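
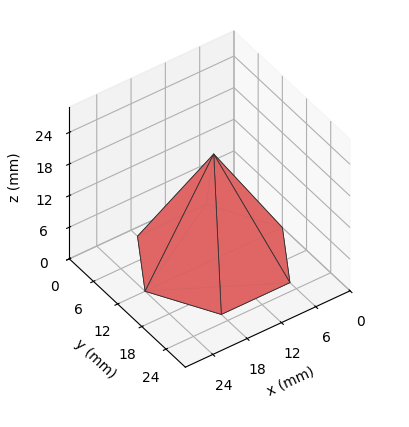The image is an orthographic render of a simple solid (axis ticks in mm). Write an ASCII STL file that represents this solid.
Reading the render: the shape is a regular 6-sided pyramid, base circumscribed radius ≈ 12 mm, apex at z ≈ 20 mm (dimensions read to the nearest mm from the axis ticks). For the STL, each face is triangulated and given an outward normal.

solid part
  facet normal 0.0000 0.0000 -1.0000
    outer loop
      vertex 6.00 22.39 0.00
      vertex 18.00 22.39 0.00
      vertex 24.00 12.00 0.00
    endloop
  endfacet
  facet normal 0.0000 0.0000 -1.0000
    outer loop
      vertex 0.00 12.00 0.00
      vertex 6.00 22.39 0.00
      vertex 24.00 12.00 0.00
    endloop
  endfacet
  facet normal 0.0000 0.0000 -1.0000
    outer loop
      vertex 6.00 1.61 0.00
      vertex 0.00 12.00 0.00
      vertex 24.00 12.00 0.00
    endloop
  endfacet
  facet normal 0.0000 0.0000 -1.0000
    outer loop
      vertex 18.00 1.61 0.00
      vertex 6.00 1.61 0.00
      vertex 24.00 12.00 0.00
    endloop
  endfacet
  facet normal 0.7684 0.4438 0.4611
    outer loop
      vertex 24.00 12.00 0.00
      vertex 18.00 22.39 0.00
      vertex 12.00 12.00 20.00
    endloop
  endfacet
  facet normal 0.0000 0.8874 0.4610
    outer loop
      vertex 18.00 22.39 0.00
      vertex 6.00 22.39 0.00
      vertex 12.00 12.00 20.00
    endloop
  endfacet
  facet normal -0.7684 0.4438 0.4611
    outer loop
      vertex 6.00 22.39 0.00
      vertex 0.00 12.00 0.00
      vertex 12.00 12.00 20.00
    endloop
  endfacet
  facet normal -0.7684 -0.4438 0.4611
    outer loop
      vertex 0.00 12.00 0.00
      vertex 6.00 1.61 0.00
      vertex 12.00 12.00 20.00
    endloop
  endfacet
  facet normal 0.0000 -0.8874 0.4610
    outer loop
      vertex 6.00 1.61 0.00
      vertex 18.00 1.61 0.00
      vertex 12.00 12.00 20.00
    endloop
  endfacet
  facet normal 0.7684 -0.4438 0.4611
    outer loop
      vertex 18.00 1.61 0.00
      vertex 24.00 12.00 0.00
      vertex 12.00 12.00 20.00
    endloop
  endfacet
endsolid part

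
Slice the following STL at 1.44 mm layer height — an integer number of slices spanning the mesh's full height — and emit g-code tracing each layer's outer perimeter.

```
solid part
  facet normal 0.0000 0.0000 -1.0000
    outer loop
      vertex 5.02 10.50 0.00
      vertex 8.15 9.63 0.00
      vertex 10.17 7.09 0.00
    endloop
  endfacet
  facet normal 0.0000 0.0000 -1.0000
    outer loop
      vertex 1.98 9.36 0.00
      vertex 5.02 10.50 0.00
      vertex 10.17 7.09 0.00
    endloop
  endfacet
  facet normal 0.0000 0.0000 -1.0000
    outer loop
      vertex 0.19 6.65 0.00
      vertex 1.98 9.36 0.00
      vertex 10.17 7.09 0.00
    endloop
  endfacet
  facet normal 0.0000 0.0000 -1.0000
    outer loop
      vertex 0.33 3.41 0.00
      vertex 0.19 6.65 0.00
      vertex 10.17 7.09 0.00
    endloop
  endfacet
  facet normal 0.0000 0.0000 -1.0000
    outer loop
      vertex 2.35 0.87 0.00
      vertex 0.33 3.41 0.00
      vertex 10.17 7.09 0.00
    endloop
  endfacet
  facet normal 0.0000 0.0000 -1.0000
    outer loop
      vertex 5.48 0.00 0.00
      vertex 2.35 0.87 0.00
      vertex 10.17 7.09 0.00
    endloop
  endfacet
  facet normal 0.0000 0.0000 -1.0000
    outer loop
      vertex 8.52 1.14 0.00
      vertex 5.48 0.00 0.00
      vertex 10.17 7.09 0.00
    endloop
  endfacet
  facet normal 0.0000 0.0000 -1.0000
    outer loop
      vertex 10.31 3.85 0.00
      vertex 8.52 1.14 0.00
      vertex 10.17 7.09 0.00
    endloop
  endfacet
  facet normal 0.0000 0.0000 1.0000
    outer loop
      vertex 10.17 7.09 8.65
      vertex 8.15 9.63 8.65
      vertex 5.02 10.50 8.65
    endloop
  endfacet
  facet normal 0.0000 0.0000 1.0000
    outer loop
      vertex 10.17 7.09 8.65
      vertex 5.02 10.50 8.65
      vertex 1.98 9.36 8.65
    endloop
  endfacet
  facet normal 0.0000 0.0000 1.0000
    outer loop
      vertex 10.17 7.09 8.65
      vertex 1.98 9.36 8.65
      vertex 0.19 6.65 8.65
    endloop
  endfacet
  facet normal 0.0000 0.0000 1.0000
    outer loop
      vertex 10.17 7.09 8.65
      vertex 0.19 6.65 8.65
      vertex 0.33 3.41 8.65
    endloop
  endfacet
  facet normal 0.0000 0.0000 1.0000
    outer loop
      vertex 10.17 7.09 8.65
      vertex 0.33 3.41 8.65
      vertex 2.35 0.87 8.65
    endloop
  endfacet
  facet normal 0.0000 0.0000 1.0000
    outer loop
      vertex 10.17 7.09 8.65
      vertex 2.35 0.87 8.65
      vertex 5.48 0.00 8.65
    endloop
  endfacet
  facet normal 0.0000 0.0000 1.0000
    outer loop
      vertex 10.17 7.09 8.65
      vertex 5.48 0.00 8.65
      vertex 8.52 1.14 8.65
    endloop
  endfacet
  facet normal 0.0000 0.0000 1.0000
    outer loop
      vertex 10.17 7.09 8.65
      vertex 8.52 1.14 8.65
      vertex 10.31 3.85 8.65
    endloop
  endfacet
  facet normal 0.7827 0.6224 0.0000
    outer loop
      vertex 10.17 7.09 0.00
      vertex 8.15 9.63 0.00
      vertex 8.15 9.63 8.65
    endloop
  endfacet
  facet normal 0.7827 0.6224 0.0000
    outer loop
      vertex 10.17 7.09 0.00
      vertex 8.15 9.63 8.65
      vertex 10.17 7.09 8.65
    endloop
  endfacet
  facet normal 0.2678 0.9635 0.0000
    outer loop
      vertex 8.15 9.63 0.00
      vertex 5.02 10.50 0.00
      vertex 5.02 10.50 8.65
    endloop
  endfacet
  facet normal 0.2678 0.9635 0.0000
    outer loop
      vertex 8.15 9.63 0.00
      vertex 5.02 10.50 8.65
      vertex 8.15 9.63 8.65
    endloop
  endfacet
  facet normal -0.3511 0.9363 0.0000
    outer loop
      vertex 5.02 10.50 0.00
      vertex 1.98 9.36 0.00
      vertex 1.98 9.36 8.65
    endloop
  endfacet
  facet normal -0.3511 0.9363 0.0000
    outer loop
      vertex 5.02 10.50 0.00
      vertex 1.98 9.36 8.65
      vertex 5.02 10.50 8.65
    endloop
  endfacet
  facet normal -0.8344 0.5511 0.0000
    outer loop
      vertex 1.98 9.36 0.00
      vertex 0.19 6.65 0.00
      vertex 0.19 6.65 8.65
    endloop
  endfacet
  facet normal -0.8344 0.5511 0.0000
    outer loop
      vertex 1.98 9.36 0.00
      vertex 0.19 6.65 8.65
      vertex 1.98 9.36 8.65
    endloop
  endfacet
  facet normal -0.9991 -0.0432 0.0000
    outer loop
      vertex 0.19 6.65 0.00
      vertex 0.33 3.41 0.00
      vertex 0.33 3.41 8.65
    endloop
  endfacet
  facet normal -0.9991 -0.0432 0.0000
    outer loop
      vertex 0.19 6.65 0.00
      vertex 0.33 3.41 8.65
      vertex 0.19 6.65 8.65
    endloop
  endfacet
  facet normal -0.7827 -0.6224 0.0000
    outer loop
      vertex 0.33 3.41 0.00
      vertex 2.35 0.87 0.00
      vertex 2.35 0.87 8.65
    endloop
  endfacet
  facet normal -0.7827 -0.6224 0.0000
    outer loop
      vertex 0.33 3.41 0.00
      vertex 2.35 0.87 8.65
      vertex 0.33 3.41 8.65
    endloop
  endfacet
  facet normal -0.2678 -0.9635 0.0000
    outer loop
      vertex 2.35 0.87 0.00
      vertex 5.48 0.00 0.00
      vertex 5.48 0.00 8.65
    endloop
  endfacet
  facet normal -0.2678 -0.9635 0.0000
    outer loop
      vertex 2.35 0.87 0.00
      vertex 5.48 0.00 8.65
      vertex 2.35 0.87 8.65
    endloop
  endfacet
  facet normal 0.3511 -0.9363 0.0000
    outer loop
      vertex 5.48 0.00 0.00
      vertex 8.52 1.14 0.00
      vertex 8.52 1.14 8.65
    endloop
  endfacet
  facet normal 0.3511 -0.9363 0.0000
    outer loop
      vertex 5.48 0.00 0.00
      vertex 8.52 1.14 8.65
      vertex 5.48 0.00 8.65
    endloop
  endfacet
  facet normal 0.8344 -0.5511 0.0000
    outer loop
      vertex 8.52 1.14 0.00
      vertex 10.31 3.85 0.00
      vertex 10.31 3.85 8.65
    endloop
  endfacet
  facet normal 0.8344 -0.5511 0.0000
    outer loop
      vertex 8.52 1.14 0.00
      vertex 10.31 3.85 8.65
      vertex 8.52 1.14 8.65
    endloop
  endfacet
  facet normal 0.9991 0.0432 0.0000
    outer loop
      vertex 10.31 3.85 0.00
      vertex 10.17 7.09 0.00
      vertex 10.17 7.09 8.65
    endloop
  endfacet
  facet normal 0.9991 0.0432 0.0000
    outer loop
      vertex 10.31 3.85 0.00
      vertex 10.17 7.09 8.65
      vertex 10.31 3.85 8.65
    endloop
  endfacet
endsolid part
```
; perimeter-only toolpath
G21 ; units = mm
G90 ; absolute positioning
G28 ; home
; layer 1
G0 Z1.44
G0 X10.17 Y7.09
G1 X8.15 Y9.63
G1 X5.02 Y10.50
G1 X1.98 Y9.36
G1 X0.19 Y6.65
G1 X0.33 Y3.41
G1 X2.35 Y0.87
G1 X5.48 Y0.00
G1 X8.52 Y1.14
G1 X10.31 Y3.85
G1 X10.17 Y7.09
; layer 2
G0 Z2.88
G0 X10.17 Y7.09
G1 X8.15 Y9.63
G1 X5.02 Y10.50
G1 X1.98 Y9.36
G1 X0.19 Y6.65
G1 X0.33 Y3.41
G1 X2.35 Y0.87
G1 X5.48 Y0.00
G1 X8.52 Y1.14
G1 X10.31 Y3.85
G1 X10.17 Y7.09
; layer 3
G0 Z4.33
G0 X10.17 Y7.09
G1 X8.15 Y9.63
G1 X5.02 Y10.50
G1 X1.98 Y9.36
G1 X0.19 Y6.65
G1 X0.33 Y3.41
G1 X2.35 Y0.87
G1 X5.48 Y0.00
G1 X8.52 Y1.14
G1 X10.31 Y3.85
G1 X10.17 Y7.09
; layer 4
G0 Z5.77
G0 X10.17 Y7.09
G1 X8.15 Y9.63
G1 X5.02 Y10.50
G1 X1.98 Y9.36
G1 X0.19 Y6.65
G1 X0.33 Y3.41
G1 X2.35 Y0.87
G1 X5.48 Y0.00
G1 X8.52 Y1.14
G1 X10.31 Y3.85
G1 X10.17 Y7.09
; layer 5
G0 Z7.21
G0 X10.17 Y7.09
G1 X8.15 Y9.63
G1 X5.02 Y10.50
G1 X1.98 Y9.36
G1 X0.19 Y6.65
G1 X0.33 Y3.41
G1 X2.35 Y0.87
G1 X5.48 Y0.00
G1 X8.52 Y1.14
G1 X10.31 Y3.85
G1 X10.17 Y7.09
; layer 6
G0 Z8.65
G0 X10.17 Y7.09
G1 X8.15 Y9.63
G1 X5.02 Y10.50
G1 X1.98 Y9.36
G1 X0.19 Y6.65
G1 X0.33 Y3.41
G1 X2.35 Y0.87
G1 X5.48 Y0.00
G1 X8.52 Y1.14
G1 X10.31 Y3.85
G1 X10.17 Y7.09
M2 ; end

The solid is a regular 10-sided prism (a cylinder approximated with 10 flat sides), circumscribed radius ≈ 5.25 mm, height ≈ 8.65 mm. Slicing at Δz = 1.44 mm — 6 equal slices spanning the solid's height, so layer i sits at z = i·h/6 — gives 6 non-empty perimeters. Each is a 10-segment closed polygon; G0 lifts to the layer z and rapids to the start vertex, then G1 traces the edges.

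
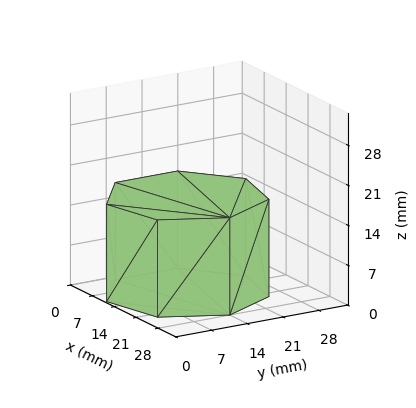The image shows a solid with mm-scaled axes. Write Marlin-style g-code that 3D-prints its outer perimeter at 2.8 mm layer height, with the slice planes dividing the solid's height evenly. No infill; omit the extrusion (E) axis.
Reading the render: the shape is a regular 7-sided prism (a cylinder approximated with 7 flat sides), circumscribed radius ≈ 14 mm, height ≈ 17 mm (dimensions read to the nearest mm from the axis ticks). For the g-code, the solid's height is divided into equal slices at the stated Δz and each level perimeter traced with G1 moves after a G0 lift.

; perimeter-only toolpath
G21 ; units = mm
G90 ; absolute positioning
G28 ; home
; layer 1
G0 Z2.8
G0 X28.0 Y14.0
G1 X22.7 Y24.9
G1 X10.9 Y27.6
G1 X1.4 Y20.1
G1 X1.4 Y7.9
G1 X10.9 Y0.4
G1 X22.7 Y3.1
G1 X28.0 Y14.0
; layer 2
G0 Z5.7
G0 X28.0 Y14.0
G1 X22.7 Y24.9
G1 X10.9 Y27.6
G1 X1.4 Y20.1
G1 X1.4 Y7.9
G1 X10.9 Y0.4
G1 X22.7 Y3.1
G1 X28.0 Y14.0
; layer 3
G0 Z8.5
G0 X28.0 Y14.0
G1 X22.7 Y24.9
G1 X10.9 Y27.6
G1 X1.4 Y20.1
G1 X1.4 Y7.9
G1 X10.9 Y0.4
G1 X22.7 Y3.1
G1 X28.0 Y14.0
; layer 4
G0 Z11.3
G0 X28.0 Y14.0
G1 X22.7 Y24.9
G1 X10.9 Y27.6
G1 X1.4 Y20.1
G1 X1.4 Y7.9
G1 X10.9 Y0.4
G1 X22.7 Y3.1
G1 X28.0 Y14.0
; layer 5
G0 Z14.2
G0 X28.0 Y14.0
G1 X22.7 Y24.9
G1 X10.9 Y27.6
G1 X1.4 Y20.1
G1 X1.4 Y7.9
G1 X10.9 Y0.4
G1 X22.7 Y3.1
G1 X28.0 Y14.0
; layer 6
G0 Z17.0
G0 X28.0 Y14.0
G1 X22.7 Y24.9
G1 X10.9 Y27.6
G1 X1.4 Y20.1
G1 X1.4 Y7.9
G1 X10.9 Y0.4
G1 X22.7 Y3.1
G1 X28.0 Y14.0
M2 ; end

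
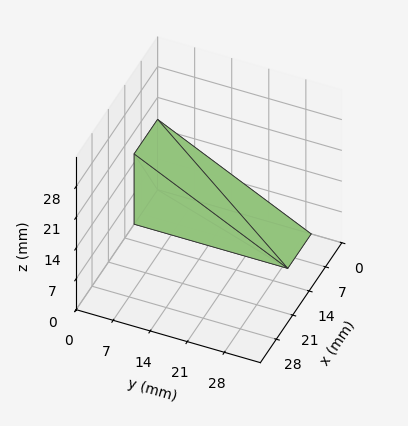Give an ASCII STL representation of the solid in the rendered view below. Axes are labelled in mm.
Reading the render: the shape is a wedge (ramp): 10 × 29 mm base, rising to 16 mm along the y=0 edge and sloping linearly to z=0 at y=29 (dimensions read to the nearest mm from the axis ticks). For the STL, each face is triangulated and given an outward normal.

solid part
  facet normal 0.0000 0.0000 -1.0000
    outer loop
      vertex 10.00 29.00 0.00
      vertex 10.00 0.00 0.00
      vertex 0.00 0.00 0.00
    endloop
  endfacet
  facet normal 0.0000 0.0000 -1.0000
    outer loop
      vertex 0.00 29.00 0.00
      vertex 10.00 29.00 0.00
      vertex 0.00 0.00 0.00
    endloop
  endfacet
  facet normal 0.0000 -1.0000 0.0000
    outer loop
      vertex 0.00 0.00 0.00
      vertex 10.00 0.00 0.00
      vertex 10.00 0.00 16.00
    endloop
  endfacet
  facet normal 0.0000 -1.0000 0.0000
    outer loop
      vertex 0.00 0.00 0.00
      vertex 10.00 0.00 16.00
      vertex 0.00 0.00 16.00
    endloop
  endfacet
  facet normal 0.0000 0.4831 0.8756
    outer loop
      vertex 0.00 0.00 16.00
      vertex 10.00 0.00 16.00
      vertex 10.00 29.00 0.00
    endloop
  endfacet
  facet normal 0.0000 0.4831 0.8756
    outer loop
      vertex 0.00 0.00 16.00
      vertex 10.00 29.00 0.00
      vertex 0.00 29.00 0.00
    endloop
  endfacet
  facet normal -1.0000 0.0000 0.0000
    outer loop
      vertex 0.00 0.00 16.00
      vertex 0.00 29.00 0.00
      vertex 0.00 0.00 0.00
    endloop
  endfacet
  facet normal 1.0000 0.0000 0.0000
    outer loop
      vertex 10.00 0.00 0.00
      vertex 10.00 29.00 0.00
      vertex 10.00 0.00 16.00
    endloop
  endfacet
endsolid part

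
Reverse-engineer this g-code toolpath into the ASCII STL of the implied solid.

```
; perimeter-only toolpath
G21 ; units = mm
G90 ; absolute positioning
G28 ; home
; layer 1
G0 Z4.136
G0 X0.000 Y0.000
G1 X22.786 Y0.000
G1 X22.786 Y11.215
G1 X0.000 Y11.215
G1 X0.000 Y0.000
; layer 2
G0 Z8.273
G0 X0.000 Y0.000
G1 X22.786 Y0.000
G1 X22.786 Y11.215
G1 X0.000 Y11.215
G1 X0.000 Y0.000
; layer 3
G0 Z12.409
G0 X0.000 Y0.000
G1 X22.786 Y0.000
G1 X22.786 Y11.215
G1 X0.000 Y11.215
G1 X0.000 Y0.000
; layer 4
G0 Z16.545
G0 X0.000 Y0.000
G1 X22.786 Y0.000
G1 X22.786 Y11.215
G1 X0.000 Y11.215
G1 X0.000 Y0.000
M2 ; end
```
solid part
  facet normal 0.0000 0.0000 -1.0000
    outer loop
      vertex 22.786 11.215 0.000
      vertex 22.786 0.000 0.000
      vertex 0.000 0.000 0.000
    endloop
  endfacet
  facet normal 0.0000 0.0000 -1.0000
    outer loop
      vertex 0.000 11.215 0.000
      vertex 22.786 11.215 0.000
      vertex 0.000 0.000 0.000
    endloop
  endfacet
  facet normal 0.0000 0.0000 1.0000
    outer loop
      vertex 0.000 0.000 16.545
      vertex 22.786 0.000 16.545
      vertex 22.786 11.215 16.545
    endloop
  endfacet
  facet normal 0.0000 0.0000 1.0000
    outer loop
      vertex 0.000 0.000 16.545
      vertex 22.786 11.215 16.545
      vertex 0.000 11.215 16.545
    endloop
  endfacet
  facet normal 0.0000 -1.0000 0.0000
    outer loop
      vertex 0.000 0.000 0.000
      vertex 22.786 0.000 0.000
      vertex 22.786 0.000 16.545
    endloop
  endfacet
  facet normal 0.0000 -1.0000 0.0000
    outer loop
      vertex 0.000 0.000 0.000
      vertex 22.786 0.000 16.545
      vertex 0.000 0.000 16.545
    endloop
  endfacet
  facet normal 0.0000 1.0000 0.0000
    outer loop
      vertex 22.786 11.215 16.545
      vertex 22.786 11.215 0.000
      vertex 0.000 11.215 0.000
    endloop
  endfacet
  facet normal 0.0000 1.0000 0.0000
    outer loop
      vertex 0.000 11.215 16.545
      vertex 22.786 11.215 16.545
      vertex 0.000 11.215 0.000
    endloop
  endfacet
  facet normal -1.0000 0.0000 0.0000
    outer loop
      vertex 0.000 11.215 16.545
      vertex 0.000 11.215 0.000
      vertex 0.000 0.000 0.000
    endloop
  endfacet
  facet normal -1.0000 0.0000 0.0000
    outer loop
      vertex 0.000 0.000 16.545
      vertex 0.000 11.215 16.545
      vertex 0.000 0.000 0.000
    endloop
  endfacet
  facet normal 1.0000 0.0000 0.0000
    outer loop
      vertex 22.786 0.000 0.000
      vertex 22.786 11.215 0.000
      vertex 22.786 11.215 16.545
    endloop
  endfacet
  facet normal 1.0000 0.0000 0.0000
    outer loop
      vertex 22.786 0.000 0.000
      vertex 22.786 11.215 16.545
      vertex 22.786 0.000 16.545
    endloop
  endfacet
endsolid part

The G0 Z moves step by Δz≈4.136 mm. Every layer's G1 loop is the same polygon, so the solid is a straight extrusion of it from z=0 to z≈16.5. Closing with flat bottom and top caps and triangulating gives 12 facets — a rectangular box, roughly 22.8 × 11.2 mm footprint and 16.5 mm tall.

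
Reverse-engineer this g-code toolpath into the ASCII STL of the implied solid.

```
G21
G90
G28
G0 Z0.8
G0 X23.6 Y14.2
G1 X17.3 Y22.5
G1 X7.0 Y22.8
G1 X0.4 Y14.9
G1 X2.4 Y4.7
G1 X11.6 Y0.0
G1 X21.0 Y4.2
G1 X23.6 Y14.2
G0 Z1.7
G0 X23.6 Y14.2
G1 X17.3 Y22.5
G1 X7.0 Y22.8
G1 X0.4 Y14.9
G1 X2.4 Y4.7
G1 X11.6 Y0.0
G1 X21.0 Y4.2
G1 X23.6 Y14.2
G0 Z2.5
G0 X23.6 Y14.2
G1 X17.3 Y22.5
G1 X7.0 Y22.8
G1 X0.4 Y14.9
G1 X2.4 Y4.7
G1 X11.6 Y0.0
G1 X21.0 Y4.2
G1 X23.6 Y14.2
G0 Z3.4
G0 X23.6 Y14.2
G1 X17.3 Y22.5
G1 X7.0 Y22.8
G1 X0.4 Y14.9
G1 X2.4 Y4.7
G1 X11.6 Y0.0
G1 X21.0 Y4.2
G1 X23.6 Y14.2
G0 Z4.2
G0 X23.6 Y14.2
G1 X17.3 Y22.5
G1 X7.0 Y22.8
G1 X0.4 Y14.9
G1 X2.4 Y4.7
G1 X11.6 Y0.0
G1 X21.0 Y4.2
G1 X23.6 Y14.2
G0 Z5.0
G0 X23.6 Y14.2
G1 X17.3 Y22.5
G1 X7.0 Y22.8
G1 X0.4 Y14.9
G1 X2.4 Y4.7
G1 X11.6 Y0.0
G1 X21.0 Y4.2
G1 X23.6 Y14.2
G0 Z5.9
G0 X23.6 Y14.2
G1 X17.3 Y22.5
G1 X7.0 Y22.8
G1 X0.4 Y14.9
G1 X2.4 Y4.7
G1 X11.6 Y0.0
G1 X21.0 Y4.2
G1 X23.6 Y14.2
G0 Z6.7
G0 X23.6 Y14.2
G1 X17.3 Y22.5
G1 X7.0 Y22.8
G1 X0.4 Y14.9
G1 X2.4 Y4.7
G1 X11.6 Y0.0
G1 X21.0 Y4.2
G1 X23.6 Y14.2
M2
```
solid part
  facet normal 0.0000 0.0000 -1.0000
    outer loop
      vertex 7.0 22.8 0.0
      vertex 17.3 22.5 0.0
      vertex 23.6 14.2 0.0
    endloop
  endfacet
  facet normal 0.0000 0.0000 -1.0000
    outer loop
      vertex 0.4 14.9 0.0
      vertex 7.0 22.8 0.0
      vertex 23.6 14.2 0.0
    endloop
  endfacet
  facet normal 0.0000 0.0000 -1.0000
    outer loop
      vertex 2.4 4.7 0.0
      vertex 0.4 14.9 0.0
      vertex 23.6 14.2 0.0
    endloop
  endfacet
  facet normal 0.0000 0.0000 -1.0000
    outer loop
      vertex 11.6 0.0 0.0
      vertex 2.4 4.7 0.0
      vertex 23.6 14.2 0.0
    endloop
  endfacet
  facet normal 0.0000 0.0000 -1.0000
    outer loop
      vertex 21.0 4.2 0.0
      vertex 11.6 0.0 0.0
      vertex 23.6 14.2 0.0
    endloop
  endfacet
  facet normal 0.0000 0.0000 1.0000
    outer loop
      vertex 23.6 14.2 6.7
      vertex 17.3 22.5 6.7
      vertex 7.0 22.8 6.7
    endloop
  endfacet
  facet normal 0.0000 0.0000 1.0000
    outer loop
      vertex 23.6 14.2 6.7
      vertex 7.0 22.8 6.7
      vertex 0.4 14.9 6.7
    endloop
  endfacet
  facet normal 0.0000 0.0000 1.0000
    outer loop
      vertex 23.6 14.2 6.7
      vertex 0.4 14.9 6.7
      vertex 2.4 4.7 6.7
    endloop
  endfacet
  facet normal 0.0000 0.0000 1.0000
    outer loop
      vertex 23.6 14.2 6.7
      vertex 2.4 4.7 6.7
      vertex 11.6 0.0 6.7
    endloop
  endfacet
  facet normal 0.0000 0.0000 1.0000
    outer loop
      vertex 23.6 14.2 6.7
      vertex 11.6 0.0 6.7
      vertex 21.0 4.2 6.7
    endloop
  endfacet
  facet normal 0.7965 0.6046 0.0000
    outer loop
      vertex 23.6 14.2 0.0
      vertex 17.3 22.5 0.0
      vertex 17.3 22.5 6.7
    endloop
  endfacet
  facet normal 0.7965 0.6046 0.0000
    outer loop
      vertex 23.6 14.2 0.0
      vertex 17.3 22.5 6.7
      vertex 23.6 14.2 6.7
    endloop
  endfacet
  facet normal 0.0291 0.9996 0.0000
    outer loop
      vertex 17.3 22.5 0.0
      vertex 7.0 22.8 0.0
      vertex 7.0 22.8 6.7
    endloop
  endfacet
  facet normal 0.0291 0.9996 0.0000
    outer loop
      vertex 17.3 22.5 0.0
      vertex 7.0 22.8 6.7
      vertex 17.3 22.5 6.7
    endloop
  endfacet
  facet normal -0.7674 0.6411 0.0000
    outer loop
      vertex 7.0 22.8 0.0
      vertex 0.4 14.9 0.0
      vertex 0.4 14.9 6.7
    endloop
  endfacet
  facet normal -0.7674 0.6411 0.0000
    outer loop
      vertex 7.0 22.8 0.0
      vertex 0.4 14.9 6.7
      vertex 7.0 22.8 6.7
    endloop
  endfacet
  facet normal -0.9813 -0.1924 0.0000
    outer loop
      vertex 0.4 14.9 0.0
      vertex 2.4 4.7 0.0
      vertex 2.4 4.7 6.7
    endloop
  endfacet
  facet normal -0.9813 -0.1924 0.0000
    outer loop
      vertex 0.4 14.9 0.0
      vertex 2.4 4.7 6.7
      vertex 0.4 14.9 6.7
    endloop
  endfacet
  facet normal -0.4549 -0.8905 0.0000
    outer loop
      vertex 2.4 4.7 0.0
      vertex 11.6 0.0 0.0
      vertex 11.6 0.0 6.7
    endloop
  endfacet
  facet normal -0.4549 -0.8905 0.0000
    outer loop
      vertex 2.4 4.7 0.0
      vertex 11.6 0.0 6.7
      vertex 2.4 4.7 6.7
    endloop
  endfacet
  facet normal 0.4079 -0.9130 0.0000
    outer loop
      vertex 11.6 0.0 0.0
      vertex 21.0 4.2 0.0
      vertex 21.0 4.2 6.7
    endloop
  endfacet
  facet normal 0.4079 -0.9130 0.0000
    outer loop
      vertex 11.6 0.0 0.0
      vertex 21.0 4.2 6.7
      vertex 11.6 0.0 6.7
    endloop
  endfacet
  facet normal 0.9678 -0.2516 0.0000
    outer loop
      vertex 21.0 4.2 0.0
      vertex 23.6 14.2 0.0
      vertex 23.6 14.2 6.7
    endloop
  endfacet
  facet normal 0.9678 -0.2516 0.0000
    outer loop
      vertex 21.0 4.2 0.0
      vertex 23.6 14.2 6.7
      vertex 21.0 4.2 6.7
    endloop
  endfacet
endsolid part

The G0 Z moves step by Δz≈0.8 mm. Every layer's G1 loop is the same polygon, so the solid is a straight extrusion of it from z=0 to z≈6.7. Closing with flat bottom and top caps and triangulating gives 24 facets — a regular 7-sided prism (a cylinder approximated with 7 flat sides), circumscribed radius ≈ 11.9 mm, height ≈ 6.7 mm.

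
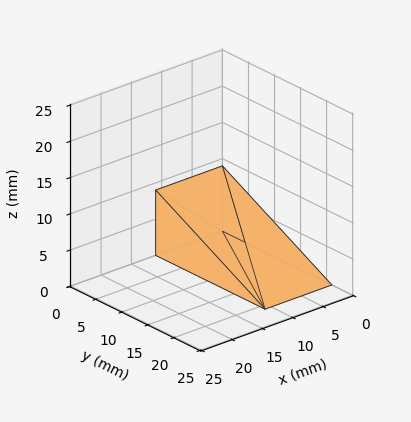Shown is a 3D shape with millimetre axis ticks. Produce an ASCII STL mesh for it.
Reading the render: the shape is a wedge (ramp): 11 × 21 mm base, rising to 9 mm along the y=0 edge and sloping linearly to z=0 at y=21 (dimensions read to the nearest mm from the axis ticks). For the STL, each face is triangulated and given an outward normal.

solid part
  facet normal 0.0000 0.0000 -1.0000
    outer loop
      vertex 11.000 21.000 0.000
      vertex 11.000 0.000 0.000
      vertex 0.000 0.000 0.000
    endloop
  endfacet
  facet normal 0.0000 0.0000 -1.0000
    outer loop
      vertex 0.000 21.000 0.000
      vertex 11.000 21.000 0.000
      vertex 0.000 0.000 0.000
    endloop
  endfacet
  facet normal 0.0000 -1.0000 0.0000
    outer loop
      vertex 0.000 0.000 0.000
      vertex 11.000 0.000 0.000
      vertex 11.000 0.000 9.000
    endloop
  endfacet
  facet normal 0.0000 -1.0000 0.0000
    outer loop
      vertex 0.000 0.000 0.000
      vertex 11.000 0.000 9.000
      vertex 0.000 0.000 9.000
    endloop
  endfacet
  facet normal 0.0000 0.3939 0.9191
    outer loop
      vertex 0.000 0.000 9.000
      vertex 11.000 0.000 9.000
      vertex 11.000 21.000 0.000
    endloop
  endfacet
  facet normal 0.0000 0.3939 0.9191
    outer loop
      vertex 0.000 0.000 9.000
      vertex 11.000 21.000 0.000
      vertex 0.000 21.000 0.000
    endloop
  endfacet
  facet normal -1.0000 0.0000 0.0000
    outer loop
      vertex 0.000 0.000 9.000
      vertex 0.000 21.000 0.000
      vertex 0.000 0.000 0.000
    endloop
  endfacet
  facet normal 1.0000 0.0000 0.0000
    outer loop
      vertex 11.000 0.000 0.000
      vertex 11.000 21.000 0.000
      vertex 11.000 0.000 9.000
    endloop
  endfacet
endsolid part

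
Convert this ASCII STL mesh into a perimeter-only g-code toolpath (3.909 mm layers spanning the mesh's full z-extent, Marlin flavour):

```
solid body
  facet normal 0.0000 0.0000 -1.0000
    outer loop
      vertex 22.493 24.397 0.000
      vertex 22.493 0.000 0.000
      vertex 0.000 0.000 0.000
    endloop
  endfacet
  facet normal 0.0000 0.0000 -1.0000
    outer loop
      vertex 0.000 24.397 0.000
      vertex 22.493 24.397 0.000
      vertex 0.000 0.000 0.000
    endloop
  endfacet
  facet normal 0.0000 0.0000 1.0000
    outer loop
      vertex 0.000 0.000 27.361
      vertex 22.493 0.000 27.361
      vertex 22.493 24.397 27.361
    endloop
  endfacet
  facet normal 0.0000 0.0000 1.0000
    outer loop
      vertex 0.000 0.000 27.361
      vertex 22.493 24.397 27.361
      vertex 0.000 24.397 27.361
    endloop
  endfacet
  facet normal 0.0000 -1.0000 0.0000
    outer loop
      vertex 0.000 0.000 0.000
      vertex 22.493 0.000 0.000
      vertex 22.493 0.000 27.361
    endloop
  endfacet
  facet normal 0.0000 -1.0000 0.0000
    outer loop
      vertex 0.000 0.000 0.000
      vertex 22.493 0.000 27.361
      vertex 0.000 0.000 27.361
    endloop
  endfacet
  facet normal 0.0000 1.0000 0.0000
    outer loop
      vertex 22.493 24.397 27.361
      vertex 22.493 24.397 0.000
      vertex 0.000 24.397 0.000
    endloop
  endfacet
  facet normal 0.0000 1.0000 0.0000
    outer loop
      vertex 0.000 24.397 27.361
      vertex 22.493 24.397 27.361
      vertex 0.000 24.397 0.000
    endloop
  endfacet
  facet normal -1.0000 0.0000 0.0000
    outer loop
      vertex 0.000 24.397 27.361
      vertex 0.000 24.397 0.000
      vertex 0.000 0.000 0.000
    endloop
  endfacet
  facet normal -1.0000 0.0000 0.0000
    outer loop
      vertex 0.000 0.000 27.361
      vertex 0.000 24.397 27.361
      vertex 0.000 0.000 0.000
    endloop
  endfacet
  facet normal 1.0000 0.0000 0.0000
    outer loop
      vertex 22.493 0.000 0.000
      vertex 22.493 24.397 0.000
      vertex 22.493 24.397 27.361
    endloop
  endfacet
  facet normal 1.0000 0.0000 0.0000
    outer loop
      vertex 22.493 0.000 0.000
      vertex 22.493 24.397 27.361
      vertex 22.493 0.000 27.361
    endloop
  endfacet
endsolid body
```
; perimeter-only toolpath
G21 ; units = mm
G90 ; absolute positioning
G28 ; home
; layer 1
G0 Z3.909
G0 X0.000 Y0.000
G1 X22.493 Y0.000
G1 X22.493 Y24.397
G1 X0.000 Y24.397
G1 X0.000 Y0.000
; layer 2
G0 Z7.817
G0 X0.000 Y0.000
G1 X22.493 Y0.000
G1 X22.493 Y24.397
G1 X0.000 Y24.397
G1 X0.000 Y0.000
; layer 3
G0 Z11.726
G0 X0.000 Y0.000
G1 X22.493 Y0.000
G1 X22.493 Y24.397
G1 X0.000 Y24.397
G1 X0.000 Y0.000
; layer 4
G0 Z15.635
G0 X0.000 Y0.000
G1 X22.493 Y0.000
G1 X22.493 Y24.397
G1 X0.000 Y24.397
G1 X0.000 Y0.000
; layer 5
G0 Z19.544
G0 X0.000 Y0.000
G1 X22.493 Y0.000
G1 X22.493 Y24.397
G1 X0.000 Y24.397
G1 X0.000 Y0.000
; layer 6
G0 Z23.452
G0 X0.000 Y0.000
G1 X22.493 Y0.000
G1 X22.493 Y24.397
G1 X0.000 Y24.397
G1 X0.000 Y0.000
; layer 7
G0 Z27.361
G0 X0.000 Y0.000
G1 X22.493 Y0.000
G1 X22.493 Y24.397
G1 X0.000 Y24.397
G1 X0.000 Y0.000
M2 ; end

The solid is a rectangular box, roughly 22.5 × 24.4 mm footprint and 27.4 mm tall. Slicing at Δz = 3.909 mm — 7 equal slices spanning the solid's height, so layer i sits at z = i·h/7 — gives 7 non-empty perimeters. Each is a 4-segment closed polygon; G0 lifts to the layer z and rapids to the start vertex, then G1 traces the edges.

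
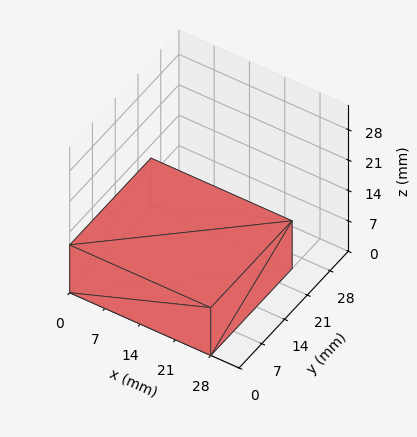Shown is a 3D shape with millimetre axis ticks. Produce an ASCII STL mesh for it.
Reading the render: the shape is a rectangular box, roughly 28 × 25 mm footprint and 11 mm tall (dimensions read to the nearest mm from the axis ticks). For the STL, each face is triangulated and given an outward normal.

solid part
  facet normal 0.0000 0.0000 -1.0000
    outer loop
      vertex 28.0 25.0 0.0
      vertex 28.0 0.0 0.0
      vertex 0.0 0.0 0.0
    endloop
  endfacet
  facet normal 0.0000 0.0000 -1.0000
    outer loop
      vertex 0.0 25.0 0.0
      vertex 28.0 25.0 0.0
      vertex 0.0 0.0 0.0
    endloop
  endfacet
  facet normal 0.0000 0.0000 1.0000
    outer loop
      vertex 0.0 0.0 11.0
      vertex 28.0 0.0 11.0
      vertex 28.0 25.0 11.0
    endloop
  endfacet
  facet normal 0.0000 0.0000 1.0000
    outer loop
      vertex 0.0 0.0 11.0
      vertex 28.0 25.0 11.0
      vertex 0.0 25.0 11.0
    endloop
  endfacet
  facet normal 0.0000 -1.0000 0.0000
    outer loop
      vertex 0.0 0.0 0.0
      vertex 28.0 0.0 0.0
      vertex 28.0 0.0 11.0
    endloop
  endfacet
  facet normal 0.0000 -1.0000 0.0000
    outer loop
      vertex 0.0 0.0 0.0
      vertex 28.0 0.0 11.0
      vertex 0.0 0.0 11.0
    endloop
  endfacet
  facet normal 0.0000 1.0000 0.0000
    outer loop
      vertex 28.0 25.0 11.0
      vertex 28.0 25.0 0.0
      vertex 0.0 25.0 0.0
    endloop
  endfacet
  facet normal 0.0000 1.0000 0.0000
    outer loop
      vertex 0.0 25.0 11.0
      vertex 28.0 25.0 11.0
      vertex 0.0 25.0 0.0
    endloop
  endfacet
  facet normal -1.0000 0.0000 0.0000
    outer loop
      vertex 0.0 25.0 11.0
      vertex 0.0 25.0 0.0
      vertex 0.0 0.0 0.0
    endloop
  endfacet
  facet normal -1.0000 0.0000 0.0000
    outer loop
      vertex 0.0 0.0 11.0
      vertex 0.0 25.0 11.0
      vertex 0.0 0.0 0.0
    endloop
  endfacet
  facet normal 1.0000 0.0000 0.0000
    outer loop
      vertex 28.0 0.0 0.0
      vertex 28.0 25.0 0.0
      vertex 28.0 25.0 11.0
    endloop
  endfacet
  facet normal 1.0000 0.0000 0.0000
    outer loop
      vertex 28.0 0.0 0.0
      vertex 28.0 25.0 11.0
      vertex 28.0 0.0 11.0
    endloop
  endfacet
endsolid part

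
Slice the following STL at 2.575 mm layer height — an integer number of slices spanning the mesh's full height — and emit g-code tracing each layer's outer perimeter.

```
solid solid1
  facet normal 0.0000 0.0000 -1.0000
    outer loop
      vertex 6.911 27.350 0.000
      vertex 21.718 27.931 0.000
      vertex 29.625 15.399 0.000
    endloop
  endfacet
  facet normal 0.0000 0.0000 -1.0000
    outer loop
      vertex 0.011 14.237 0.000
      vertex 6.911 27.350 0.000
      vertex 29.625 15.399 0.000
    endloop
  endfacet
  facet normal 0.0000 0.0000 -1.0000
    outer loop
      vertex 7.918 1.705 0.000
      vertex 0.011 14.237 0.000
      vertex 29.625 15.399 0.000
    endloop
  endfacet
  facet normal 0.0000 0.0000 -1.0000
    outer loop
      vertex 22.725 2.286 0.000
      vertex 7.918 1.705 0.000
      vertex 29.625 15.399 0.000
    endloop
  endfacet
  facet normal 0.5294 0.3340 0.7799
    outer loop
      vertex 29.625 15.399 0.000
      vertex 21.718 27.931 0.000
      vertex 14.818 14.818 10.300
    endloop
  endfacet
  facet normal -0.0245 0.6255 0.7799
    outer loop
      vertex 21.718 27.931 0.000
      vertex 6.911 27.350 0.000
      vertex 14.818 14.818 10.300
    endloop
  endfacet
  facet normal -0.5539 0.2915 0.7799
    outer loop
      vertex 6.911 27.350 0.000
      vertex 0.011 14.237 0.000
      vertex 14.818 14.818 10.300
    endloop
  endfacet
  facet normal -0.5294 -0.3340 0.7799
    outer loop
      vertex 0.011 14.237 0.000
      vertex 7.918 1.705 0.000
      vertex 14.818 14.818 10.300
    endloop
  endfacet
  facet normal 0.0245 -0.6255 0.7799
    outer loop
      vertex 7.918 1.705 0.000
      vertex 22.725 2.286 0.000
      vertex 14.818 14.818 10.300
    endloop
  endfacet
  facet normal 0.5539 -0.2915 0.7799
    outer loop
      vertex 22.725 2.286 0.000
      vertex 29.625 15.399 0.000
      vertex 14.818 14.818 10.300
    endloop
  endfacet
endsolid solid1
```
; perimeter-only toolpath
G21 ; units = mm
G90 ; absolute positioning
G28 ; home
; layer 1
G0 Z2.575
G0 X25.923 Y15.254
G1 X19.993 Y24.653
G1 X8.888 Y24.217
G1 X3.713 Y14.382
G1 X9.643 Y4.983
G1 X20.748 Y5.419
G1 X25.923 Y15.254
; layer 2
G0 Z5.150
G0 X22.221 Y15.108
G1 X18.268 Y21.375
G1 X10.864 Y21.084
G1 X7.414 Y14.527
G1 X11.368 Y8.261
G1 X18.771 Y8.552
G1 X22.221 Y15.108
; layer 3
G0 Z7.725
G0 X18.520 Y14.963
G1 X16.543 Y18.096
G1 X12.841 Y17.951
G1 X11.116 Y14.673
G1 X13.093 Y11.540
G1 X16.795 Y11.685
G1 X18.520 Y14.963
M2 ; end

The solid is a regular 6-sided pyramid, base circumscribed radius ≈ 14.8 mm, apex at z ≈ 10.3 mm. Slicing at Δz = 2.575 mm — 4 equal slices spanning the solid's height, so layer i sits at z = i·h/4 — gives 3 non-empty perimeters. Each is a 6-segment closed polygon; G0 lifts to the layer z and rapids to the start vertex, then G1 traces the edges. The cross-section shrinks linearly with z (the slice at the apex is degenerate and omitted).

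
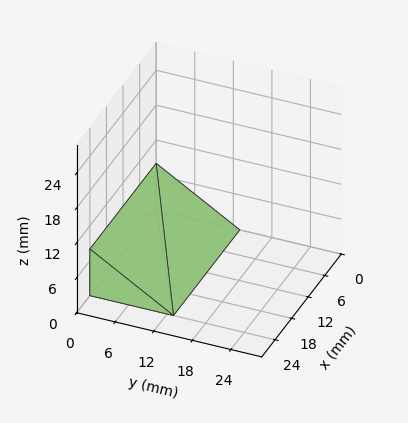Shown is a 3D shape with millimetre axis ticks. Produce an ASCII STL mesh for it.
Reading the render: the shape is a wedge (ramp): 24 × 13 mm base, rising to 8 mm along the y=0 edge and sloping linearly to z=0 at y=13 (dimensions read to the nearest mm from the axis ticks). For the STL, each face is triangulated and given an outward normal.

solid part
  facet normal 0.0000 0.0000 -1.0000
    outer loop
      vertex 24.00 13.00 0.00
      vertex 24.00 0.00 0.00
      vertex 0.00 0.00 0.00
    endloop
  endfacet
  facet normal 0.0000 0.0000 -1.0000
    outer loop
      vertex 0.00 13.00 0.00
      vertex 24.00 13.00 0.00
      vertex 0.00 0.00 0.00
    endloop
  endfacet
  facet normal 0.0000 -1.0000 0.0000
    outer loop
      vertex 0.00 0.00 0.00
      vertex 24.00 0.00 0.00
      vertex 24.00 0.00 8.00
    endloop
  endfacet
  facet normal 0.0000 -1.0000 0.0000
    outer loop
      vertex 0.00 0.00 0.00
      vertex 24.00 0.00 8.00
      vertex 0.00 0.00 8.00
    endloop
  endfacet
  facet normal 0.0000 0.5241 0.8517
    outer loop
      vertex 0.00 0.00 8.00
      vertex 24.00 0.00 8.00
      vertex 24.00 13.00 0.00
    endloop
  endfacet
  facet normal 0.0000 0.5241 0.8517
    outer loop
      vertex 0.00 0.00 8.00
      vertex 24.00 13.00 0.00
      vertex 0.00 13.00 0.00
    endloop
  endfacet
  facet normal -1.0000 0.0000 0.0000
    outer loop
      vertex 0.00 0.00 8.00
      vertex 0.00 13.00 0.00
      vertex 0.00 0.00 0.00
    endloop
  endfacet
  facet normal 1.0000 0.0000 0.0000
    outer loop
      vertex 24.00 0.00 0.00
      vertex 24.00 13.00 0.00
      vertex 24.00 0.00 8.00
    endloop
  endfacet
endsolid part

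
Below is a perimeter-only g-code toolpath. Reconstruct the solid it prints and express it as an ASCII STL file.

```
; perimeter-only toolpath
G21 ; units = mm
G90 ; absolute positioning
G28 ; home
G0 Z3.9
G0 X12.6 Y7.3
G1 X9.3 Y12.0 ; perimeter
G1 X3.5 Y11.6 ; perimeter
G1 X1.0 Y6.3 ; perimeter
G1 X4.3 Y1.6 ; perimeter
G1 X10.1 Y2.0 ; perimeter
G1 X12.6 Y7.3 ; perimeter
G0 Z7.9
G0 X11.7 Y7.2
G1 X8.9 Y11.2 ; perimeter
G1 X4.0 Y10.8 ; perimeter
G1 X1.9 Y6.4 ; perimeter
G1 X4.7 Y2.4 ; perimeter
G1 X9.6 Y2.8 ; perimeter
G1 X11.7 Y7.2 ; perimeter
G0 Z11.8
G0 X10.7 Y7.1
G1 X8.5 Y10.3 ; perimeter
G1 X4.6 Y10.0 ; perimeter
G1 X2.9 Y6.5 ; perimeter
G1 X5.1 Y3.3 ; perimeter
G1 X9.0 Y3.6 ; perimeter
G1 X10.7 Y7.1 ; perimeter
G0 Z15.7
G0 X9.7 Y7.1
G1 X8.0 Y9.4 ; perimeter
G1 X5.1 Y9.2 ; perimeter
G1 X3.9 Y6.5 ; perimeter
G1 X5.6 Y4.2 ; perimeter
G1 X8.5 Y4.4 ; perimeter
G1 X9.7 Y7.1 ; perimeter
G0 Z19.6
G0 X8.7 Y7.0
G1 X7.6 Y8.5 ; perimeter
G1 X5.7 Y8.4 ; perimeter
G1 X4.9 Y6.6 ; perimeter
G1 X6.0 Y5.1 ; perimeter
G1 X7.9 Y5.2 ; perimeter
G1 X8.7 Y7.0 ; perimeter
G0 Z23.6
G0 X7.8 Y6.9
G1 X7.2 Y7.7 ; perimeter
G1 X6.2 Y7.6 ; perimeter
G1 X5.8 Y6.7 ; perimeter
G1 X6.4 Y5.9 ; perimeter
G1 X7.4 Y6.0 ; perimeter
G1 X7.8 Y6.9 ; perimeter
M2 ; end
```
solid part
  facet normal 0.0000 0.0000 -1.0000
    outer loop
      vertex 2.9 12.4 0.0
      vertex 9.7 12.9 0.0
      vertex 13.6 7.4 0.0
    endloop
  endfacet
  facet normal 0.0000 0.0000 -1.0000
    outer loop
      vertex 0.0 6.2 0.0
      vertex 2.9 12.4 0.0
      vertex 13.6 7.4 0.0
    endloop
  endfacet
  facet normal 0.0000 0.0000 -1.0000
    outer loop
      vertex 3.9 0.7 0.0
      vertex 0.0 6.2 0.0
      vertex 13.6 7.4 0.0
    endloop
  endfacet
  facet normal 0.0000 0.0000 -1.0000
    outer loop
      vertex 10.7 1.2 0.0
      vertex 3.9 0.7 0.0
      vertex 13.6 7.4 0.0
    endloop
  endfacet
  facet normal 0.7976 0.5656 0.2096
    outer loop
      vertex 13.6 7.4 0.0
      vertex 9.7 12.9 0.0
      vertex 6.8 6.8 27.5
    endloop
  endfacet
  facet normal -0.0717 0.9753 0.2088
    outer loop
      vertex 9.7 12.9 0.0
      vertex 2.9 12.4 0.0
      vertex 6.8 6.8 27.5
    endloop
  endfacet
  facet normal -0.8856 0.4142 0.2100
    outer loop
      vertex 2.9 12.4 0.0
      vertex 0.0 6.2 0.0
      vertex 6.8 6.8 27.5
    endloop
  endfacet
  facet normal -0.7976 -0.5656 0.2096
    outer loop
      vertex 0.0 6.2 0.0
      vertex 3.9 0.7 0.0
      vertex 6.8 6.8 27.5
    endloop
  endfacet
  facet normal 0.0717 -0.9753 0.2088
    outer loop
      vertex 3.9 0.7 0.0
      vertex 10.7 1.2 0.0
      vertex 6.8 6.8 27.5
    endloop
  endfacet
  facet normal 0.8856 -0.4142 0.2100
    outer loop
      vertex 10.7 1.2 0.0
      vertex 13.6 7.4 0.0
      vertex 6.8 6.8 27.5
    endloop
  endfacet
endsolid part

The G0 Z moves step by Δz≈3.9 mm. The G1 loops shrink linearly with z, so the solid tapers from its base footprint up to z≈27.5. Closing with a flat bottom cap and the tapered top and triangulating gives 10 facets — a regular 6-sided pyramid, base circumscribed radius ≈ 6.8 mm, apex at z ≈ 27.5 mm.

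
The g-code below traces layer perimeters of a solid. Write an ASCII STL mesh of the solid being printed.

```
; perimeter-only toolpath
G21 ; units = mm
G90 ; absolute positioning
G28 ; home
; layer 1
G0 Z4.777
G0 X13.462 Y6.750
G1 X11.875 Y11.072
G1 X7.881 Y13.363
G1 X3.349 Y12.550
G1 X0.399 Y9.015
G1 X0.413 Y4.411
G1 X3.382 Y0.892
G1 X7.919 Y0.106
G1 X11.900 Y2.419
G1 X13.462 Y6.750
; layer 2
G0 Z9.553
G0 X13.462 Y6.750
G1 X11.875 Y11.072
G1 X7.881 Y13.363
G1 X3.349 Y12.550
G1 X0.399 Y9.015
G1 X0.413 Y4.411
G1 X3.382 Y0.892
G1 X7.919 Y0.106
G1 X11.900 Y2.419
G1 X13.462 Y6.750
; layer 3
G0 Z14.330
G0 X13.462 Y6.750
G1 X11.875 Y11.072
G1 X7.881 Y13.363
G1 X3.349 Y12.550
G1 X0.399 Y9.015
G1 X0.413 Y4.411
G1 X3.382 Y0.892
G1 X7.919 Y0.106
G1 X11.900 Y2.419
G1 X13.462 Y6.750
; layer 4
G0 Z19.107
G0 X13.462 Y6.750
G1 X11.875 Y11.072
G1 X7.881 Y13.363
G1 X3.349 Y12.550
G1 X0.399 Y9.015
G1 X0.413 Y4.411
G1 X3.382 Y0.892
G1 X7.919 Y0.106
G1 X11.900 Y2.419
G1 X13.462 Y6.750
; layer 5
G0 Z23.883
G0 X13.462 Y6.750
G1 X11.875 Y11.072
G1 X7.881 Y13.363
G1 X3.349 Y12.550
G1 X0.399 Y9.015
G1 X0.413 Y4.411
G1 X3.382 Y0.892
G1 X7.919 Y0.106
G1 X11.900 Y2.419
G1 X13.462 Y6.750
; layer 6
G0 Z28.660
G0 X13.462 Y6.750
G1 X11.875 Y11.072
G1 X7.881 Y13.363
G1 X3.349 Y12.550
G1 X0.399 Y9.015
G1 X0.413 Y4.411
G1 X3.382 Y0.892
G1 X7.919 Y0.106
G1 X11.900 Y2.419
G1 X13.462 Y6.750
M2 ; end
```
solid part
  facet normal 0.0000 0.0000 -1.0000
    outer loop
      vertex 7.881 13.363 0.000
      vertex 11.875 11.072 0.000
      vertex 13.462 6.750 0.000
    endloop
  endfacet
  facet normal 0.0000 0.0000 -1.0000
    outer loop
      vertex 3.349 12.550 0.000
      vertex 7.881 13.363 0.000
      vertex 13.462 6.750 0.000
    endloop
  endfacet
  facet normal 0.0000 0.0000 -1.0000
    outer loop
      vertex 0.399 9.015 0.000
      vertex 3.349 12.550 0.000
      vertex 13.462 6.750 0.000
    endloop
  endfacet
  facet normal 0.0000 0.0000 -1.0000
    outer loop
      vertex 0.413 4.411 0.000
      vertex 0.399 9.015 0.000
      vertex 13.462 6.750 0.000
    endloop
  endfacet
  facet normal 0.0000 0.0000 -1.0000
    outer loop
      vertex 3.382 0.892 0.000
      vertex 0.413 4.411 0.000
      vertex 13.462 6.750 0.000
    endloop
  endfacet
  facet normal 0.0000 0.0000 -1.0000
    outer loop
      vertex 7.919 0.106 0.000
      vertex 3.382 0.892 0.000
      vertex 13.462 6.750 0.000
    endloop
  endfacet
  facet normal 0.0000 0.0000 -1.0000
    outer loop
      vertex 11.900 2.419 0.000
      vertex 7.919 0.106 0.000
      vertex 13.462 6.750 0.000
    endloop
  endfacet
  facet normal 0.0000 0.0000 1.0000
    outer loop
      vertex 13.462 6.750 28.660
      vertex 11.875 11.072 28.660
      vertex 7.881 13.363 28.660
    endloop
  endfacet
  facet normal 0.0000 0.0000 1.0000
    outer loop
      vertex 13.462 6.750 28.660
      vertex 7.881 13.363 28.660
      vertex 3.349 12.550 28.660
    endloop
  endfacet
  facet normal 0.0000 0.0000 1.0000
    outer loop
      vertex 13.462 6.750 28.660
      vertex 3.349 12.550 28.660
      vertex 0.399 9.015 28.660
    endloop
  endfacet
  facet normal 0.0000 0.0000 1.0000
    outer loop
      vertex 13.462 6.750 28.660
      vertex 0.399 9.015 28.660
      vertex 0.413 4.411 28.660
    endloop
  endfacet
  facet normal 0.0000 0.0000 1.0000
    outer loop
      vertex 13.462 6.750 28.660
      vertex 0.413 4.411 28.660
      vertex 3.382 0.892 28.660
    endloop
  endfacet
  facet normal 0.0000 0.0000 1.0000
    outer loop
      vertex 13.462 6.750 28.660
      vertex 3.382 0.892 28.660
      vertex 7.919 0.106 28.660
    endloop
  endfacet
  facet normal 0.0000 0.0000 1.0000
    outer loop
      vertex 13.462 6.750 28.660
      vertex 7.919 0.106 28.660
      vertex 11.900 2.419 28.660
    endloop
  endfacet
  facet normal 0.9387 0.3447 0.0000
    outer loop
      vertex 13.462 6.750 0.000
      vertex 11.875 11.072 0.000
      vertex 11.875 11.072 28.660
    endloop
  endfacet
  facet normal 0.9387 0.3447 0.0000
    outer loop
      vertex 13.462 6.750 0.000
      vertex 11.875 11.072 28.660
      vertex 13.462 6.750 28.660
    endloop
  endfacet
  facet normal 0.4976 0.8674 0.0000
    outer loop
      vertex 11.875 11.072 0.000
      vertex 7.881 13.363 0.000
      vertex 7.881 13.363 28.660
    endloop
  endfacet
  facet normal 0.4976 0.8674 0.0000
    outer loop
      vertex 11.875 11.072 0.000
      vertex 7.881 13.363 28.660
      vertex 11.875 11.072 28.660
    endloop
  endfacet
  facet normal -0.1766 0.9843 0.0000
    outer loop
      vertex 7.881 13.363 0.000
      vertex 3.349 12.550 0.000
      vertex 3.349 12.550 28.660
    endloop
  endfacet
  facet normal -0.1766 0.9843 0.0000
    outer loop
      vertex 7.881 13.363 0.000
      vertex 3.349 12.550 28.660
      vertex 7.881 13.363 28.660
    endloop
  endfacet
  facet normal -0.7678 0.6407 0.0000
    outer loop
      vertex 3.349 12.550 0.000
      vertex 0.399 9.015 0.000
      vertex 0.399 9.015 28.660
    endloop
  endfacet
  facet normal -0.7678 0.6407 0.0000
    outer loop
      vertex 3.349 12.550 0.000
      vertex 0.399 9.015 28.660
      vertex 3.349 12.550 28.660
    endloop
  endfacet
  facet normal -1.0000 -0.0030 0.0000
    outer loop
      vertex 0.399 9.015 0.000
      vertex 0.413 4.411 0.000
      vertex 0.413 4.411 28.660
    endloop
  endfacet
  facet normal -1.0000 -0.0030 0.0000
    outer loop
      vertex 0.399 9.015 0.000
      vertex 0.413 4.411 28.660
      vertex 0.399 9.015 28.660
    endloop
  endfacet
  facet normal -0.7643 -0.6449 0.0000
    outer loop
      vertex 0.413 4.411 0.000
      vertex 3.382 0.892 0.000
      vertex 3.382 0.892 28.660
    endloop
  endfacet
  facet normal -0.7643 -0.6449 0.0000
    outer loop
      vertex 0.413 4.411 0.000
      vertex 3.382 0.892 28.660
      vertex 0.413 4.411 28.660
    endloop
  endfacet
  facet normal -0.1707 -0.9853 0.0000
    outer loop
      vertex 3.382 0.892 0.000
      vertex 7.919 0.106 0.000
      vertex 7.919 0.106 28.660
    endloop
  endfacet
  facet normal -0.1707 -0.9853 0.0000
    outer loop
      vertex 3.382 0.892 0.000
      vertex 7.919 0.106 28.660
      vertex 3.382 0.892 28.660
    endloop
  endfacet
  facet normal 0.5024 -0.8647 0.0000
    outer loop
      vertex 7.919 0.106 0.000
      vertex 11.900 2.419 0.000
      vertex 11.900 2.419 28.660
    endloop
  endfacet
  facet normal 0.5024 -0.8647 0.0000
    outer loop
      vertex 7.919 0.106 0.000
      vertex 11.900 2.419 28.660
      vertex 7.919 0.106 28.660
    endloop
  endfacet
  facet normal 0.9407 -0.3393 0.0000
    outer loop
      vertex 11.900 2.419 0.000
      vertex 13.462 6.750 0.000
      vertex 13.462 6.750 28.660
    endloop
  endfacet
  facet normal 0.9407 -0.3393 0.0000
    outer loop
      vertex 11.900 2.419 0.000
      vertex 13.462 6.750 28.660
      vertex 11.900 2.419 28.660
    endloop
  endfacet
endsolid part

The G0 Z moves step by Δz≈4.777 mm. Every layer's G1 loop is the same polygon, so the solid is a straight extrusion of it from z=0 to z≈28.7. Closing with flat bottom and top caps and triangulating gives 32 facets — a regular 9-sided prism (a cylinder approximated with 9 flat sides), circumscribed radius ≈ 6.73 mm, height ≈ 28.7 mm.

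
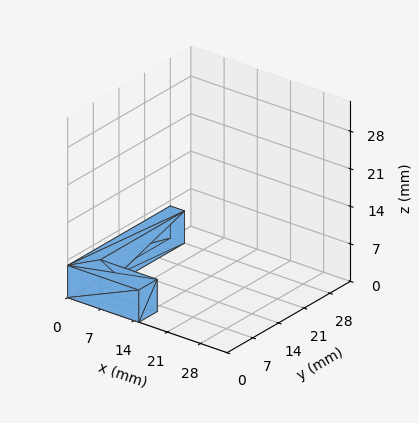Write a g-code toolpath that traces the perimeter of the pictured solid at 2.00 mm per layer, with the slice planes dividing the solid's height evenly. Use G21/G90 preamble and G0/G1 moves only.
Reading the render: the shape is an L-shaped prism: outer 15 × 28 mm, arm thicknesses ≈ 5 mm (horizontal) and 3 mm (vertical), extruded 6 mm in z (dimensions read to the nearest mm from the axis ticks). For the g-code, the solid's height is divided into equal slices at the stated Δz and each level perimeter traced with G1 moves after a G0 lift.

; perimeter-only toolpath
G21 ; units = mm
G90 ; absolute positioning
G28 ; home
; layer 1
G0 Z2.00
G0 X0.00 Y0.00
G1 X15.00 Y0.00
G1 X15.00 Y5.00
G1 X3.00 Y5.00
G1 X3.00 Y28.00
G1 X0.00 Y28.00
G1 X0.00 Y0.00
; layer 2
G0 Z4.00
G0 X0.00 Y0.00
G1 X15.00 Y0.00
G1 X15.00 Y5.00
G1 X3.00 Y5.00
G1 X3.00 Y28.00
G1 X0.00 Y28.00
G1 X0.00 Y0.00
; layer 3
G0 Z6.00
G0 X0.00 Y0.00
G1 X15.00 Y0.00
G1 X15.00 Y5.00
G1 X3.00 Y5.00
G1 X3.00 Y28.00
G1 X0.00 Y28.00
G1 X0.00 Y0.00
M2 ; end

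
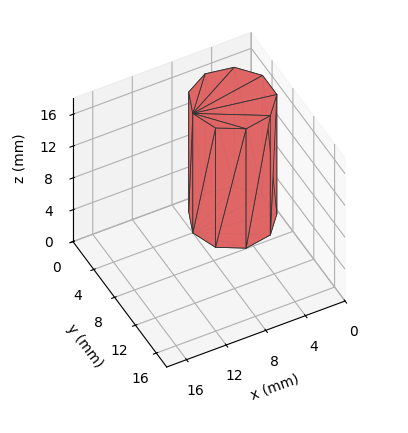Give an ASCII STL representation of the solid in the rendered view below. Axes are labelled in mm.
Reading the render: the shape is a regular 9-sided prism (a cylinder approximated with 9 flat sides), circumscribed radius ≈ 4 mm, height ≈ 15 mm (dimensions read to the nearest mm from the axis ticks). For the STL, each face is triangulated and given an outward normal.

solid part
  facet normal 0.0000 0.0000 -1.0000
    outer loop
      vertex 4.695 7.939 0.000
      vertex 7.064 6.571 0.000
      vertex 8.000 4.000 0.000
    endloop
  endfacet
  facet normal 0.0000 0.0000 -1.0000
    outer loop
      vertex 2.000 7.464 0.000
      vertex 4.695 7.939 0.000
      vertex 8.000 4.000 0.000
    endloop
  endfacet
  facet normal 0.0000 0.0000 -1.0000
    outer loop
      vertex 0.241 5.368 0.000
      vertex 2.000 7.464 0.000
      vertex 8.000 4.000 0.000
    endloop
  endfacet
  facet normal 0.0000 0.0000 -1.0000
    outer loop
      vertex 0.241 2.632 0.000
      vertex 0.241 5.368 0.000
      vertex 8.000 4.000 0.000
    endloop
  endfacet
  facet normal 0.0000 0.0000 -1.0000
    outer loop
      vertex 2.000 0.536 0.000
      vertex 0.241 2.632 0.000
      vertex 8.000 4.000 0.000
    endloop
  endfacet
  facet normal 0.0000 0.0000 -1.0000
    outer loop
      vertex 4.695 0.061 0.000
      vertex 2.000 0.536 0.000
      vertex 8.000 4.000 0.000
    endloop
  endfacet
  facet normal 0.0000 0.0000 -1.0000
    outer loop
      vertex 7.064 1.429 0.000
      vertex 4.695 0.061 0.000
      vertex 8.000 4.000 0.000
    endloop
  endfacet
  facet normal 0.0000 0.0000 1.0000
    outer loop
      vertex 8.000 4.000 15.000
      vertex 7.064 6.571 15.000
      vertex 4.695 7.939 15.000
    endloop
  endfacet
  facet normal 0.0000 0.0000 1.0000
    outer loop
      vertex 8.000 4.000 15.000
      vertex 4.695 7.939 15.000
      vertex 2.000 7.464 15.000
    endloop
  endfacet
  facet normal 0.0000 0.0000 1.0000
    outer loop
      vertex 8.000 4.000 15.000
      vertex 2.000 7.464 15.000
      vertex 0.241 5.368 15.000
    endloop
  endfacet
  facet normal 0.0000 0.0000 1.0000
    outer loop
      vertex 8.000 4.000 15.000
      vertex 0.241 5.368 15.000
      vertex 0.241 2.632 15.000
    endloop
  endfacet
  facet normal 0.0000 0.0000 1.0000
    outer loop
      vertex 8.000 4.000 15.000
      vertex 0.241 2.632 15.000
      vertex 2.000 0.536 15.000
    endloop
  endfacet
  facet normal 0.0000 0.0000 1.0000
    outer loop
      vertex 8.000 4.000 15.000
      vertex 2.000 0.536 15.000
      vertex 4.695 0.061 15.000
    endloop
  endfacet
  facet normal 0.0000 0.0000 1.0000
    outer loop
      vertex 8.000 4.000 15.000
      vertex 4.695 0.061 15.000
      vertex 7.064 1.429 15.000
    endloop
  endfacet
  facet normal 0.9397 0.3421 0.0000
    outer loop
      vertex 8.000 4.000 0.000
      vertex 7.064 6.571 0.000
      vertex 7.064 6.571 15.000
    endloop
  endfacet
  facet normal 0.9397 0.3421 0.0000
    outer loop
      vertex 8.000 4.000 0.000
      vertex 7.064 6.571 15.000
      vertex 8.000 4.000 15.000
    endloop
  endfacet
  facet normal 0.5001 0.8660 0.0000
    outer loop
      vertex 7.064 6.571 0.000
      vertex 4.695 7.939 0.000
      vertex 4.695 7.939 15.000
    endloop
  endfacet
  facet normal 0.5001 0.8660 0.0000
    outer loop
      vertex 7.064 6.571 0.000
      vertex 4.695 7.939 15.000
      vertex 7.064 6.571 15.000
    endloop
  endfacet
  facet normal -0.1736 0.9848 0.0000
    outer loop
      vertex 4.695 7.939 0.000
      vertex 2.000 7.464 0.000
      vertex 2.000 7.464 15.000
    endloop
  endfacet
  facet normal -0.1736 0.9848 0.0000
    outer loop
      vertex 4.695 7.939 0.000
      vertex 2.000 7.464 15.000
      vertex 4.695 7.939 15.000
    endloop
  endfacet
  facet normal -0.7660 0.6428 0.0000
    outer loop
      vertex 2.000 7.464 0.000
      vertex 0.241 5.368 0.000
      vertex 0.241 5.368 15.000
    endloop
  endfacet
  facet normal -0.7660 0.6428 0.0000
    outer loop
      vertex 2.000 7.464 0.000
      vertex 0.241 5.368 15.000
      vertex 2.000 7.464 15.000
    endloop
  endfacet
  facet normal -1.0000 0.0000 0.0000
    outer loop
      vertex 0.241 5.368 0.000
      vertex 0.241 2.632 0.000
      vertex 0.241 2.632 15.000
    endloop
  endfacet
  facet normal -1.0000 0.0000 0.0000
    outer loop
      vertex 0.241 5.368 0.000
      vertex 0.241 2.632 15.000
      vertex 0.241 5.368 15.000
    endloop
  endfacet
  facet normal -0.7660 -0.6428 0.0000
    outer loop
      vertex 0.241 2.632 0.000
      vertex 2.000 0.536 0.000
      vertex 2.000 0.536 15.000
    endloop
  endfacet
  facet normal -0.7660 -0.6428 0.0000
    outer loop
      vertex 0.241 2.632 0.000
      vertex 2.000 0.536 15.000
      vertex 0.241 2.632 15.000
    endloop
  endfacet
  facet normal -0.1736 -0.9848 0.0000
    outer loop
      vertex 2.000 0.536 0.000
      vertex 4.695 0.061 0.000
      vertex 4.695 0.061 15.000
    endloop
  endfacet
  facet normal -0.1736 -0.9848 0.0000
    outer loop
      vertex 2.000 0.536 0.000
      vertex 4.695 0.061 15.000
      vertex 2.000 0.536 15.000
    endloop
  endfacet
  facet normal 0.5001 -0.8660 0.0000
    outer loop
      vertex 4.695 0.061 0.000
      vertex 7.064 1.429 0.000
      vertex 7.064 1.429 15.000
    endloop
  endfacet
  facet normal 0.5001 -0.8660 0.0000
    outer loop
      vertex 4.695 0.061 0.000
      vertex 7.064 1.429 15.000
      vertex 4.695 0.061 15.000
    endloop
  endfacet
  facet normal 0.9397 -0.3421 0.0000
    outer loop
      vertex 7.064 1.429 0.000
      vertex 8.000 4.000 0.000
      vertex 8.000 4.000 15.000
    endloop
  endfacet
  facet normal 0.9397 -0.3421 0.0000
    outer loop
      vertex 7.064 1.429 0.000
      vertex 8.000 4.000 15.000
      vertex 7.064 1.429 15.000
    endloop
  endfacet
endsolid part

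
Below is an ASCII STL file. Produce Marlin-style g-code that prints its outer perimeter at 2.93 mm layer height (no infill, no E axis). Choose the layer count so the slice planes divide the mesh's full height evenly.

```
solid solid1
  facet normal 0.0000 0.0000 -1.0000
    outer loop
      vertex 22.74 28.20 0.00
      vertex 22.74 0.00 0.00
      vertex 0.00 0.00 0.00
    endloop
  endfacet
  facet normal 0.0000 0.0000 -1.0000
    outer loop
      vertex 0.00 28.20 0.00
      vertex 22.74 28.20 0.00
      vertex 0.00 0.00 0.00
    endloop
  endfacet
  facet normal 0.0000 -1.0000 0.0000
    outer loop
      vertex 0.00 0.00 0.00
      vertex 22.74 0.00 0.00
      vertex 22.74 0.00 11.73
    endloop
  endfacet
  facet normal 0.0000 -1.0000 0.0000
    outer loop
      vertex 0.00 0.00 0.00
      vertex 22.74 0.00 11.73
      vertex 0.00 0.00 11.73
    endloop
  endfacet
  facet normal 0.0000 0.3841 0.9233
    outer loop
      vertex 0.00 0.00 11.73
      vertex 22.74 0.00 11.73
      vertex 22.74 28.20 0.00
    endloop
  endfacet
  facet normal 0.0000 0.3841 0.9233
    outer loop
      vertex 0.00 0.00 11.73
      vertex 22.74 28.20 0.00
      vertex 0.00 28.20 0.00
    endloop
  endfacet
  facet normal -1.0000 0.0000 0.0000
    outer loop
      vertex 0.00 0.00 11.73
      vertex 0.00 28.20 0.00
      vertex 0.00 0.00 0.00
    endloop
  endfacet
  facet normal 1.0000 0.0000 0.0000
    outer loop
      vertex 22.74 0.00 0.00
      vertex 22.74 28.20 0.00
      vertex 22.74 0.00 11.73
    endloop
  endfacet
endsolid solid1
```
; perimeter-only toolpath
G21 ; units = mm
G90 ; absolute positioning
G28 ; home
; layer 1
G0 Z2.93
G0 X0.00 Y0.00
G1 X22.74 Y0.00
G1 X22.74 Y21.15
G1 X0.00 Y21.15
G1 X0.00 Y0.00
; layer 2
G0 Z5.87
G0 X0.00 Y0.00
G1 X22.74 Y0.00
G1 X22.74 Y14.10
G1 X0.00 Y14.10
G1 X0.00 Y0.00
; layer 3
G0 Z8.80
G0 X0.00 Y0.00
G1 X22.74 Y0.00
G1 X22.74 Y7.05
G1 X0.00 Y7.05
G1 X0.00 Y0.00
M2 ; end

The solid is a wedge (ramp): 22.7 × 28.2 mm base, rising to 11.7 mm along the y=0 edge and sloping linearly to z=0 at y=28.2. Slicing at Δz = 2.93 mm — 4 equal slices spanning the solid's height, so layer i sits at z = i·h/4 — gives 3 non-empty perimeters. Each is a 4-segment closed polygon; G0 lifts to the layer z and rapids to the start vertex, then G1 traces the edges. The cross-section shrinks linearly with z (the slice at the apex is degenerate and omitted).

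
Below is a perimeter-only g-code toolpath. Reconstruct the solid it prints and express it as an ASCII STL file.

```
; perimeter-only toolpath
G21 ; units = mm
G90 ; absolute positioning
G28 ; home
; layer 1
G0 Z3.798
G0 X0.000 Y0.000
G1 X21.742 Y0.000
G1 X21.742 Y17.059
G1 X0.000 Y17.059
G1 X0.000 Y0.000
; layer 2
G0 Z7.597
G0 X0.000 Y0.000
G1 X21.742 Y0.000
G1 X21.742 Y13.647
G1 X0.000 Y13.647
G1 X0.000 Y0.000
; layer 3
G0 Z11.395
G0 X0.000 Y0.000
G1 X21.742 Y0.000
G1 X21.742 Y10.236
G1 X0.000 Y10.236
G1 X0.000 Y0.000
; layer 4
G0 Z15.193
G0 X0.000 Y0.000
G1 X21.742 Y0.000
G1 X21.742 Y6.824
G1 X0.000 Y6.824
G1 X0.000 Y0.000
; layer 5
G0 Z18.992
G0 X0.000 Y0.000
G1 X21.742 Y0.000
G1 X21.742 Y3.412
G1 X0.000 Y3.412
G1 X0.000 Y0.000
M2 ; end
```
solid part
  facet normal 0.0000 0.0000 -1.0000
    outer loop
      vertex 21.742 20.471 0.000
      vertex 21.742 0.000 0.000
      vertex 0.000 0.000 0.000
    endloop
  endfacet
  facet normal 0.0000 0.0000 -1.0000
    outer loop
      vertex 0.000 20.471 0.000
      vertex 21.742 20.471 0.000
      vertex 0.000 0.000 0.000
    endloop
  endfacet
  facet normal 0.0000 -1.0000 0.0000
    outer loop
      vertex 0.000 0.000 0.000
      vertex 21.742 0.000 0.000
      vertex 21.742 0.000 22.790
    endloop
  endfacet
  facet normal 0.0000 -1.0000 0.0000
    outer loop
      vertex 0.000 0.000 0.000
      vertex 21.742 0.000 22.790
      vertex 0.000 0.000 22.790
    endloop
  endfacet
  facet normal 0.0000 0.7439 0.6682
    outer loop
      vertex 0.000 0.000 22.790
      vertex 21.742 0.000 22.790
      vertex 21.742 20.471 0.000
    endloop
  endfacet
  facet normal 0.0000 0.7439 0.6682
    outer loop
      vertex 0.000 0.000 22.790
      vertex 21.742 20.471 0.000
      vertex 0.000 20.471 0.000
    endloop
  endfacet
  facet normal -1.0000 0.0000 0.0000
    outer loop
      vertex 0.000 0.000 22.790
      vertex 0.000 20.471 0.000
      vertex 0.000 0.000 0.000
    endloop
  endfacet
  facet normal 1.0000 0.0000 0.0000
    outer loop
      vertex 21.742 0.000 0.000
      vertex 21.742 20.471 0.000
      vertex 21.742 0.000 22.790
    endloop
  endfacet
endsolid part

The G0 Z moves step by Δz≈3.798 mm. The G1 loops shrink linearly with z, so the solid tapers from its base footprint up to z≈22.8. Closing with a flat bottom cap and the tapered top and triangulating gives 8 facets — a wedge (ramp): 21.7 × 20.5 mm base, rising to 22.8 mm along the y=0 edge and sloping linearly to z=0 at y=20.5.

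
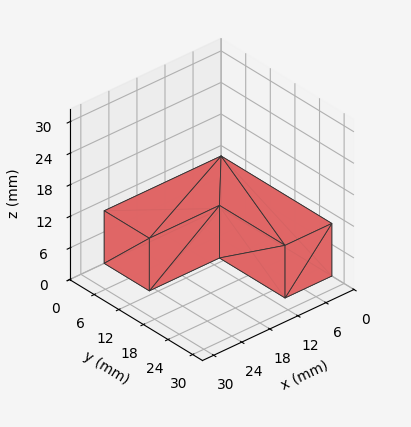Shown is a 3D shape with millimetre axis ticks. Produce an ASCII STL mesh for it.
Reading the render: the shape is an L-shaped prism: outer 25 × 27 mm, arm thicknesses ≈ 11 mm (horizontal) and 10 mm (vertical), extruded 10 mm in z (dimensions read to the nearest mm from the axis ticks). For the STL, each face is triangulated and given an outward normal.

solid part
  facet normal 0.0000 0.0000 -1.0000
    outer loop
      vertex 25.0 11.0 0.0
      vertex 25.0 0.0 0.0
      vertex 0.0 0.0 0.0
    endloop
  endfacet
  facet normal 0.0000 0.0000 -1.0000
    outer loop
      vertex 10.0 11.0 0.0
      vertex 25.0 11.0 0.0
      vertex 0.0 0.0 0.0
    endloop
  endfacet
  facet normal 0.0000 0.0000 -1.0000
    outer loop
      vertex 10.0 27.0 0.0
      vertex 10.0 11.0 0.0
      vertex 0.0 0.0 0.0
    endloop
  endfacet
  facet normal 0.0000 0.0000 -1.0000
    outer loop
      vertex 0.0 27.0 0.0
      vertex 10.0 27.0 0.0
      vertex 0.0 0.0 0.0
    endloop
  endfacet
  facet normal 0.0000 0.0000 1.0000
    outer loop
      vertex 0.0 0.0 10.0
      vertex 25.0 0.0 10.0
      vertex 25.0 11.0 10.0
    endloop
  endfacet
  facet normal 0.0000 0.0000 1.0000
    outer loop
      vertex 0.0 0.0 10.0
      vertex 25.0 11.0 10.0
      vertex 10.0 11.0 10.0
    endloop
  endfacet
  facet normal 0.0000 0.0000 1.0000
    outer loop
      vertex 0.0 0.0 10.0
      vertex 10.0 11.0 10.0
      vertex 10.0 27.0 10.0
    endloop
  endfacet
  facet normal 0.0000 0.0000 1.0000
    outer loop
      vertex 0.0 0.0 10.0
      vertex 10.0 27.0 10.0
      vertex 0.0 27.0 10.0
    endloop
  endfacet
  facet normal 0.0000 -1.0000 0.0000
    outer loop
      vertex 0.0 0.0 0.0
      vertex 25.0 0.0 0.0
      vertex 25.0 0.0 10.0
    endloop
  endfacet
  facet normal 0.0000 -1.0000 0.0000
    outer loop
      vertex 0.0 0.0 0.0
      vertex 25.0 0.0 10.0
      vertex 0.0 0.0 10.0
    endloop
  endfacet
  facet normal 1.0000 0.0000 0.0000
    outer loop
      vertex 25.0 0.0 0.0
      vertex 25.0 11.0 0.0
      vertex 25.0 11.0 10.0
    endloop
  endfacet
  facet normal 1.0000 0.0000 0.0000
    outer loop
      vertex 25.0 0.0 0.0
      vertex 25.0 11.0 10.0
      vertex 25.0 0.0 10.0
    endloop
  endfacet
  facet normal 0.0000 1.0000 0.0000
    outer loop
      vertex 25.0 11.0 0.0
      vertex 10.0 11.0 0.0
      vertex 10.0 11.0 10.0
    endloop
  endfacet
  facet normal 0.0000 1.0000 0.0000
    outer loop
      vertex 25.0 11.0 0.0
      vertex 10.0 11.0 10.0
      vertex 25.0 11.0 10.0
    endloop
  endfacet
  facet normal 1.0000 0.0000 0.0000
    outer loop
      vertex 10.0 11.0 0.0
      vertex 10.0 27.0 0.0
      vertex 10.0 27.0 10.0
    endloop
  endfacet
  facet normal 1.0000 0.0000 0.0000
    outer loop
      vertex 10.0 11.0 0.0
      vertex 10.0 27.0 10.0
      vertex 10.0 11.0 10.0
    endloop
  endfacet
  facet normal 0.0000 1.0000 0.0000
    outer loop
      vertex 10.0 27.0 0.0
      vertex 0.0 27.0 0.0
      vertex 0.0 27.0 10.0
    endloop
  endfacet
  facet normal 0.0000 1.0000 0.0000
    outer loop
      vertex 10.0 27.0 0.0
      vertex 0.0 27.0 10.0
      vertex 10.0 27.0 10.0
    endloop
  endfacet
  facet normal -1.0000 0.0000 0.0000
    outer loop
      vertex 0.0 27.0 0.0
      vertex 0.0 0.0 0.0
      vertex 0.0 0.0 10.0
    endloop
  endfacet
  facet normal -1.0000 0.0000 0.0000
    outer loop
      vertex 0.0 27.0 0.0
      vertex 0.0 0.0 10.0
      vertex 0.0 27.0 10.0
    endloop
  endfacet
endsolid part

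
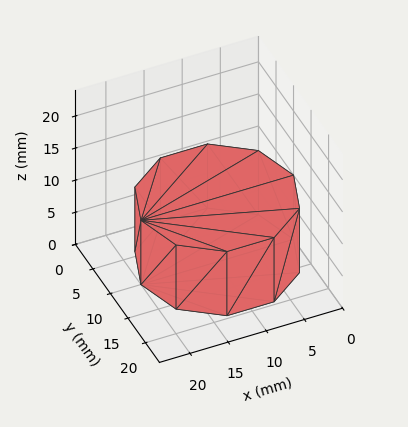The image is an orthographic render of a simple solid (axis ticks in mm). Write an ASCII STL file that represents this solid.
Reading the render: the shape is a regular 10-sided prism (a cylinder approximated with 10 flat sides), circumscribed radius ≈ 10 mm, height ≈ 10 mm (dimensions read to the nearest mm from the axis ticks). For the STL, each face is triangulated and given an outward normal.

solid part
  facet normal 0.0000 0.0000 -1.0000
    outer loop
      vertex 13.090 19.511 0.000
      vertex 18.090 15.878 0.000
      vertex 20.000 10.000 0.000
    endloop
  endfacet
  facet normal 0.0000 0.0000 -1.0000
    outer loop
      vertex 6.910 19.511 0.000
      vertex 13.090 19.511 0.000
      vertex 20.000 10.000 0.000
    endloop
  endfacet
  facet normal 0.0000 0.0000 -1.0000
    outer loop
      vertex 1.910 15.878 0.000
      vertex 6.910 19.511 0.000
      vertex 20.000 10.000 0.000
    endloop
  endfacet
  facet normal 0.0000 0.0000 -1.0000
    outer loop
      vertex 0.000 10.000 0.000
      vertex 1.910 15.878 0.000
      vertex 20.000 10.000 0.000
    endloop
  endfacet
  facet normal 0.0000 0.0000 -1.0000
    outer loop
      vertex 1.910 4.122 0.000
      vertex 0.000 10.000 0.000
      vertex 20.000 10.000 0.000
    endloop
  endfacet
  facet normal 0.0000 0.0000 -1.0000
    outer loop
      vertex 6.910 0.489 0.000
      vertex 1.910 4.122 0.000
      vertex 20.000 10.000 0.000
    endloop
  endfacet
  facet normal 0.0000 0.0000 -1.0000
    outer loop
      vertex 13.090 0.489 0.000
      vertex 6.910 0.489 0.000
      vertex 20.000 10.000 0.000
    endloop
  endfacet
  facet normal 0.0000 0.0000 -1.0000
    outer loop
      vertex 18.090 4.122 0.000
      vertex 13.090 0.489 0.000
      vertex 20.000 10.000 0.000
    endloop
  endfacet
  facet normal 0.0000 0.0000 1.0000
    outer loop
      vertex 20.000 10.000 10.000
      vertex 18.090 15.878 10.000
      vertex 13.090 19.511 10.000
    endloop
  endfacet
  facet normal 0.0000 0.0000 1.0000
    outer loop
      vertex 20.000 10.000 10.000
      vertex 13.090 19.511 10.000
      vertex 6.910 19.511 10.000
    endloop
  endfacet
  facet normal 0.0000 0.0000 1.0000
    outer loop
      vertex 20.000 10.000 10.000
      vertex 6.910 19.511 10.000
      vertex 1.910 15.878 10.000
    endloop
  endfacet
  facet normal 0.0000 0.0000 1.0000
    outer loop
      vertex 20.000 10.000 10.000
      vertex 1.910 15.878 10.000
      vertex 0.000 10.000 10.000
    endloop
  endfacet
  facet normal 0.0000 0.0000 1.0000
    outer loop
      vertex 20.000 10.000 10.000
      vertex 0.000 10.000 10.000
      vertex 1.910 4.122 10.000
    endloop
  endfacet
  facet normal 0.0000 0.0000 1.0000
    outer loop
      vertex 20.000 10.000 10.000
      vertex 1.910 4.122 10.000
      vertex 6.910 0.489 10.000
    endloop
  endfacet
  facet normal 0.0000 0.0000 1.0000
    outer loop
      vertex 20.000 10.000 10.000
      vertex 6.910 0.489 10.000
      vertex 13.090 0.489 10.000
    endloop
  endfacet
  facet normal 0.0000 0.0000 1.0000
    outer loop
      vertex 20.000 10.000 10.000
      vertex 13.090 0.489 10.000
      vertex 18.090 4.122 10.000
    endloop
  endfacet
  facet normal 0.9511 0.3090 0.0000
    outer loop
      vertex 20.000 10.000 0.000
      vertex 18.090 15.878 0.000
      vertex 18.090 15.878 10.000
    endloop
  endfacet
  facet normal 0.9511 0.3090 0.0000
    outer loop
      vertex 20.000 10.000 0.000
      vertex 18.090 15.878 10.000
      vertex 20.000 10.000 10.000
    endloop
  endfacet
  facet normal 0.5878 0.8090 0.0000
    outer loop
      vertex 18.090 15.878 0.000
      vertex 13.090 19.511 0.000
      vertex 13.090 19.511 10.000
    endloop
  endfacet
  facet normal 0.5878 0.8090 0.0000
    outer loop
      vertex 18.090 15.878 0.000
      vertex 13.090 19.511 10.000
      vertex 18.090 15.878 10.000
    endloop
  endfacet
  facet normal 0.0000 1.0000 0.0000
    outer loop
      vertex 13.090 19.511 0.000
      vertex 6.910 19.511 0.000
      vertex 6.910 19.511 10.000
    endloop
  endfacet
  facet normal 0.0000 1.0000 0.0000
    outer loop
      vertex 13.090 19.511 0.000
      vertex 6.910 19.511 10.000
      vertex 13.090 19.511 10.000
    endloop
  endfacet
  facet normal -0.5878 0.8090 0.0000
    outer loop
      vertex 6.910 19.511 0.000
      vertex 1.910 15.878 0.000
      vertex 1.910 15.878 10.000
    endloop
  endfacet
  facet normal -0.5878 0.8090 0.0000
    outer loop
      vertex 6.910 19.511 0.000
      vertex 1.910 15.878 10.000
      vertex 6.910 19.511 10.000
    endloop
  endfacet
  facet normal -0.9511 0.3090 0.0000
    outer loop
      vertex 1.910 15.878 0.000
      vertex 0.000 10.000 0.000
      vertex 0.000 10.000 10.000
    endloop
  endfacet
  facet normal -0.9511 0.3090 0.0000
    outer loop
      vertex 1.910 15.878 0.000
      vertex 0.000 10.000 10.000
      vertex 1.910 15.878 10.000
    endloop
  endfacet
  facet normal -0.9511 -0.3090 0.0000
    outer loop
      vertex 0.000 10.000 0.000
      vertex 1.910 4.122 0.000
      vertex 1.910 4.122 10.000
    endloop
  endfacet
  facet normal -0.9511 -0.3090 0.0000
    outer loop
      vertex 0.000 10.000 0.000
      vertex 1.910 4.122 10.000
      vertex 0.000 10.000 10.000
    endloop
  endfacet
  facet normal -0.5878 -0.8090 0.0000
    outer loop
      vertex 1.910 4.122 0.000
      vertex 6.910 0.489 0.000
      vertex 6.910 0.489 10.000
    endloop
  endfacet
  facet normal -0.5878 -0.8090 0.0000
    outer loop
      vertex 1.910 4.122 0.000
      vertex 6.910 0.489 10.000
      vertex 1.910 4.122 10.000
    endloop
  endfacet
  facet normal 0.0000 -1.0000 0.0000
    outer loop
      vertex 6.910 0.489 0.000
      vertex 13.090 0.489 0.000
      vertex 13.090 0.489 10.000
    endloop
  endfacet
  facet normal 0.0000 -1.0000 0.0000
    outer loop
      vertex 6.910 0.489 0.000
      vertex 13.090 0.489 10.000
      vertex 6.910 0.489 10.000
    endloop
  endfacet
  facet normal 0.5878 -0.8090 0.0000
    outer loop
      vertex 13.090 0.489 0.000
      vertex 18.090 4.122 0.000
      vertex 18.090 4.122 10.000
    endloop
  endfacet
  facet normal 0.5878 -0.8090 0.0000
    outer loop
      vertex 13.090 0.489 0.000
      vertex 18.090 4.122 10.000
      vertex 13.090 0.489 10.000
    endloop
  endfacet
  facet normal 0.9511 -0.3090 0.0000
    outer loop
      vertex 18.090 4.122 0.000
      vertex 20.000 10.000 0.000
      vertex 20.000 10.000 10.000
    endloop
  endfacet
  facet normal 0.9511 -0.3090 0.0000
    outer loop
      vertex 18.090 4.122 0.000
      vertex 20.000 10.000 10.000
      vertex 18.090 4.122 10.000
    endloop
  endfacet
endsolid part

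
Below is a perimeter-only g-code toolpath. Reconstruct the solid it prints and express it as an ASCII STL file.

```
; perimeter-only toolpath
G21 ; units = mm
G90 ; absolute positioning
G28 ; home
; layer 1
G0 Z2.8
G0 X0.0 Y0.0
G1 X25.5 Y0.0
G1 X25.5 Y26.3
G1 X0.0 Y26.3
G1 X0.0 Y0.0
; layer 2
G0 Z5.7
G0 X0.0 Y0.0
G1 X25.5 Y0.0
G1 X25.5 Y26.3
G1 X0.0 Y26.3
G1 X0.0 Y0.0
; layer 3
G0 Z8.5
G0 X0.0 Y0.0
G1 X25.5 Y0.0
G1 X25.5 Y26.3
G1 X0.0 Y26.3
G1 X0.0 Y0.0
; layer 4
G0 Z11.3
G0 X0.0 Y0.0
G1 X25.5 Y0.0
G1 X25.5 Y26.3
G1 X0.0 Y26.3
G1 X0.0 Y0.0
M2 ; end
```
solid part
  facet normal 0.0000 0.0000 -1.0000
    outer loop
      vertex 25.5 26.3 0.0
      vertex 25.5 0.0 0.0
      vertex 0.0 0.0 0.0
    endloop
  endfacet
  facet normal 0.0000 0.0000 -1.0000
    outer loop
      vertex 0.0 26.3 0.0
      vertex 25.5 26.3 0.0
      vertex 0.0 0.0 0.0
    endloop
  endfacet
  facet normal 0.0000 0.0000 1.0000
    outer loop
      vertex 0.0 0.0 11.3
      vertex 25.5 0.0 11.3
      vertex 25.5 26.3 11.3
    endloop
  endfacet
  facet normal 0.0000 0.0000 1.0000
    outer loop
      vertex 0.0 0.0 11.3
      vertex 25.5 26.3 11.3
      vertex 0.0 26.3 11.3
    endloop
  endfacet
  facet normal 0.0000 -1.0000 0.0000
    outer loop
      vertex 0.0 0.0 0.0
      vertex 25.5 0.0 0.0
      vertex 25.5 0.0 11.3
    endloop
  endfacet
  facet normal 0.0000 -1.0000 0.0000
    outer loop
      vertex 0.0 0.0 0.0
      vertex 25.5 0.0 11.3
      vertex 0.0 0.0 11.3
    endloop
  endfacet
  facet normal 0.0000 1.0000 0.0000
    outer loop
      vertex 25.5 26.3 11.3
      vertex 25.5 26.3 0.0
      vertex 0.0 26.3 0.0
    endloop
  endfacet
  facet normal 0.0000 1.0000 0.0000
    outer loop
      vertex 0.0 26.3 11.3
      vertex 25.5 26.3 11.3
      vertex 0.0 26.3 0.0
    endloop
  endfacet
  facet normal -1.0000 0.0000 0.0000
    outer loop
      vertex 0.0 26.3 11.3
      vertex 0.0 26.3 0.0
      vertex 0.0 0.0 0.0
    endloop
  endfacet
  facet normal -1.0000 0.0000 0.0000
    outer loop
      vertex 0.0 0.0 11.3
      vertex 0.0 26.3 11.3
      vertex 0.0 0.0 0.0
    endloop
  endfacet
  facet normal 1.0000 0.0000 0.0000
    outer loop
      vertex 25.5 0.0 0.0
      vertex 25.5 26.3 0.0
      vertex 25.5 26.3 11.3
    endloop
  endfacet
  facet normal 1.0000 0.0000 0.0000
    outer loop
      vertex 25.5 0.0 0.0
      vertex 25.5 26.3 11.3
      vertex 25.5 0.0 11.3
    endloop
  endfacet
endsolid part

The G0 Z moves step by Δz≈2.8 mm. Every layer's G1 loop is the same polygon, so the solid is a straight extrusion of it from z=0 to z≈11.3. Closing with flat bottom and top caps and triangulating gives 12 facets — a rectangular box, roughly 25.5 × 26.3 mm footprint and 11.3 mm tall.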